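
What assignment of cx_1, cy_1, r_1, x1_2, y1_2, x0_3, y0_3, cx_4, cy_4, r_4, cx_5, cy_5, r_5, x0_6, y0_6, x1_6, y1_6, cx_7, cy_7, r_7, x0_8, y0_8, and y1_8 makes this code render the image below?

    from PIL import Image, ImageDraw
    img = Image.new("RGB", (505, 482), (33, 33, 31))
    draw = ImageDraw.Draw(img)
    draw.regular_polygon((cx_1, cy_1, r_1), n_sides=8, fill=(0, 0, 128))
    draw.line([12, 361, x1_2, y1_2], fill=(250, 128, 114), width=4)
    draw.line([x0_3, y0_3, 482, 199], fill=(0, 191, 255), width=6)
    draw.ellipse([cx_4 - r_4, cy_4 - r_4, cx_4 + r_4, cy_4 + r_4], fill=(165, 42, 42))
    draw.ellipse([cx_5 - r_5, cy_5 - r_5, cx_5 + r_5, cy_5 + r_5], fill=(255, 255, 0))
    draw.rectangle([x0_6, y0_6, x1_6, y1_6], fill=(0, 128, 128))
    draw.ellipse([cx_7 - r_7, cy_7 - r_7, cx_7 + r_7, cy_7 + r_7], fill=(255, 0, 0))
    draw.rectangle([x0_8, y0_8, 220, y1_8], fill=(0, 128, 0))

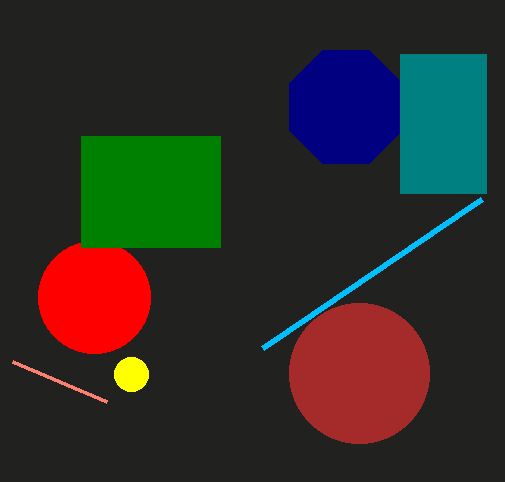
cx_1 = 346; cy_1 = 107; r_1 = 61; x1_2 = 106; y1_2 = 401; x0_3 = 263; y0_3 = 348; cx_4 = 359; cy_4 = 373; r_4 = 70; cx_5 = 131; cy_5 = 374; r_5 = 17; x0_6 = 400; y0_6 = 54; x1_6 = 486; y1_6 = 193; cx_7 = 94; cy_7 = 297; r_7 = 56; x0_8 = 81; y0_8 = 136; y1_8 = 247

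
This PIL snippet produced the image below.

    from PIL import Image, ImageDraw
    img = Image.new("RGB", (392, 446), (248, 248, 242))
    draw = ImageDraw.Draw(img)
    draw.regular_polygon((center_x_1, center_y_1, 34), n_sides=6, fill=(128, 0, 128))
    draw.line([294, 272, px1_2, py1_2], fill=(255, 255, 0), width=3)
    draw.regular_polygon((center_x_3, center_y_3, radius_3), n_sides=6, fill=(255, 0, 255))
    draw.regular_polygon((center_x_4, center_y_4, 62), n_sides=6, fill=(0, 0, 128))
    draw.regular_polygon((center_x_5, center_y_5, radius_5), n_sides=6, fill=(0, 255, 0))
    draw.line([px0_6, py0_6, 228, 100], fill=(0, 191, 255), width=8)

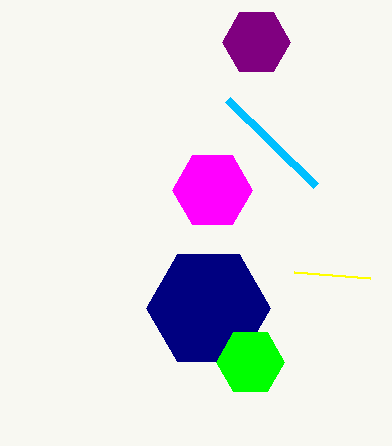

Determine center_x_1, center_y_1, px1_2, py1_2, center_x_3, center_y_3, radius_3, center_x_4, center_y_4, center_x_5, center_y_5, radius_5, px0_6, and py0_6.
center_x_1 = 256, center_y_1 = 42, px1_2 = 370, py1_2 = 278, center_x_3 = 212, center_y_3 = 190, radius_3 = 40, center_x_4 = 208, center_y_4 = 308, center_x_5 = 250, center_y_5 = 362, radius_5 = 34, px0_6 = 316, py0_6 = 186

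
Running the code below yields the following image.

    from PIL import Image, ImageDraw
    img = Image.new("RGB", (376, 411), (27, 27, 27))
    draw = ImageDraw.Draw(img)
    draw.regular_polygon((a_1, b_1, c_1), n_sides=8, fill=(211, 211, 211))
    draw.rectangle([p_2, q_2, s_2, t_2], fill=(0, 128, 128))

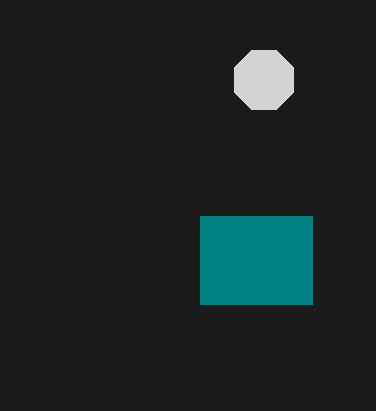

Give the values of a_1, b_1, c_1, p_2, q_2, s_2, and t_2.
a_1 = 264; b_1 = 80; c_1 = 32; p_2 = 200; q_2 = 216; s_2 = 312; t_2 = 304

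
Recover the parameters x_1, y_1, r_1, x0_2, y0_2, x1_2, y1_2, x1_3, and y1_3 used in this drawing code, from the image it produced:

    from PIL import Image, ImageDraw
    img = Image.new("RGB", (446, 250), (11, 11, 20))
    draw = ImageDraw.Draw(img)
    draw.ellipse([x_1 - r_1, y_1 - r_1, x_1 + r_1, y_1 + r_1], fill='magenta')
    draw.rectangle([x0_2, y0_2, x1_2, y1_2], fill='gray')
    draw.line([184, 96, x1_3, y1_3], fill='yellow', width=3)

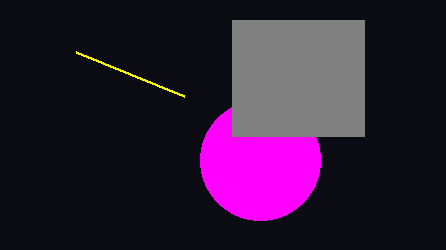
x_1 = 260; y_1 = 160; r_1 = 60; x0_2 = 232; y0_2 = 20; x1_2 = 364; y1_2 = 136; x1_3 = 76; y1_3 = 52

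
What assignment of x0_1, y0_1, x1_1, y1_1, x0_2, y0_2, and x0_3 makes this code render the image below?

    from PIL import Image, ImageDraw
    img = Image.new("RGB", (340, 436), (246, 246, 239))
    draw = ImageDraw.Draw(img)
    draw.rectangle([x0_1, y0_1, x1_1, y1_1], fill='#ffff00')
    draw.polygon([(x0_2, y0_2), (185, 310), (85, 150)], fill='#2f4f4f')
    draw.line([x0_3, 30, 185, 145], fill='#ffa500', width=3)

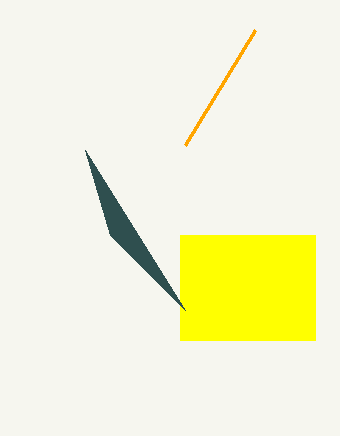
x0_1 = 180
y0_1 = 235
x1_1 = 315
y1_1 = 340
x0_2 = 110
y0_2 = 235
x0_3 = 255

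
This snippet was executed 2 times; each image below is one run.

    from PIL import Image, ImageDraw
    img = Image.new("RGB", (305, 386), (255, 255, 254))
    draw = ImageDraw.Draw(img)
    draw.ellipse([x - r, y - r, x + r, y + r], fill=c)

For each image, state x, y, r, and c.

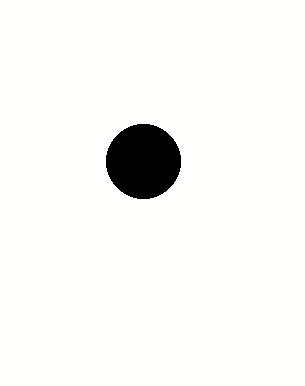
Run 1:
x = 143; y = 161; r = 37; c = 'black'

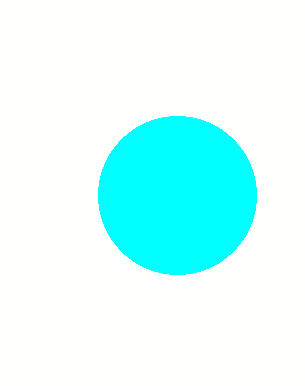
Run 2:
x = 177; y = 195; r = 79; c = 'cyan'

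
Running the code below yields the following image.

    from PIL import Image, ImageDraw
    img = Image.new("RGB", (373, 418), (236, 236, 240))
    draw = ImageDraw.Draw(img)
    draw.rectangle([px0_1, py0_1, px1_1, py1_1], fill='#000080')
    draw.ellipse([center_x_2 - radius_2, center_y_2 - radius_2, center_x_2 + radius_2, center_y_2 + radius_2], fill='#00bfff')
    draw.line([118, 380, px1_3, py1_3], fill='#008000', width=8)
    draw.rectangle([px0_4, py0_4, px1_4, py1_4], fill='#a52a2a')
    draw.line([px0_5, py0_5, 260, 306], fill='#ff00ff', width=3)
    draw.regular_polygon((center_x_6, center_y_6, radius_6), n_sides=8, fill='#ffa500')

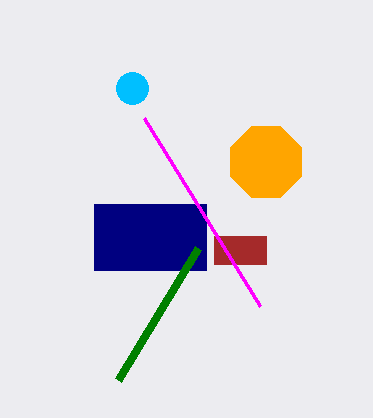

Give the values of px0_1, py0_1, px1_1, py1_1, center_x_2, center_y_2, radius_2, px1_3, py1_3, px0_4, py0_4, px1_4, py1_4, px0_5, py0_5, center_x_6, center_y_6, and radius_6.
px0_1 = 94
py0_1 = 204
px1_1 = 206
py1_1 = 270
center_x_2 = 132
center_y_2 = 88
radius_2 = 16
px1_3 = 198
py1_3 = 248
px0_4 = 214
py0_4 = 236
px1_4 = 266
py1_4 = 264
px0_5 = 144
py0_5 = 118
center_x_6 = 266
center_y_6 = 162
radius_6 = 38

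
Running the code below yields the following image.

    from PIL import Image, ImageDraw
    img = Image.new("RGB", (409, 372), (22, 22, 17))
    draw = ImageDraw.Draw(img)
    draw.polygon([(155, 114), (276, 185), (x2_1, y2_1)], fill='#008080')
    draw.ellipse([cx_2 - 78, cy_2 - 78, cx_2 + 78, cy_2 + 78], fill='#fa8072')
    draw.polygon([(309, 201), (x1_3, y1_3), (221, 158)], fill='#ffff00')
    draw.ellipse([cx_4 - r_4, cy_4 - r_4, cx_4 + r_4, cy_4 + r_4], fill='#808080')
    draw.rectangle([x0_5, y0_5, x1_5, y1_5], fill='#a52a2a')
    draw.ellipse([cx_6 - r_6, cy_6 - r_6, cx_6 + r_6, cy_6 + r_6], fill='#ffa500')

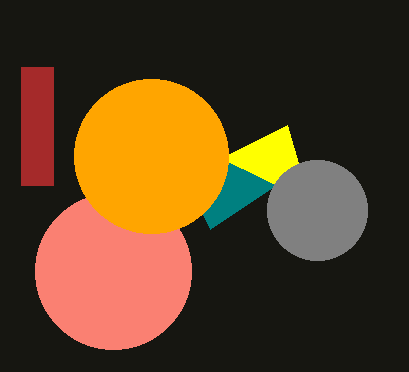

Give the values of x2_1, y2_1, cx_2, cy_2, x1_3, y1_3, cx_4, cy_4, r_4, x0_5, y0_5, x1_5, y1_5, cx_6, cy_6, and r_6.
x2_1 = 210
y2_1 = 229
cx_2 = 113
cy_2 = 271
x1_3 = 287
y1_3 = 125
cx_4 = 317
cy_4 = 210
r_4 = 50
x0_5 = 21
y0_5 = 67
x1_5 = 53
y1_5 = 185
cx_6 = 151
cy_6 = 156
r_6 = 77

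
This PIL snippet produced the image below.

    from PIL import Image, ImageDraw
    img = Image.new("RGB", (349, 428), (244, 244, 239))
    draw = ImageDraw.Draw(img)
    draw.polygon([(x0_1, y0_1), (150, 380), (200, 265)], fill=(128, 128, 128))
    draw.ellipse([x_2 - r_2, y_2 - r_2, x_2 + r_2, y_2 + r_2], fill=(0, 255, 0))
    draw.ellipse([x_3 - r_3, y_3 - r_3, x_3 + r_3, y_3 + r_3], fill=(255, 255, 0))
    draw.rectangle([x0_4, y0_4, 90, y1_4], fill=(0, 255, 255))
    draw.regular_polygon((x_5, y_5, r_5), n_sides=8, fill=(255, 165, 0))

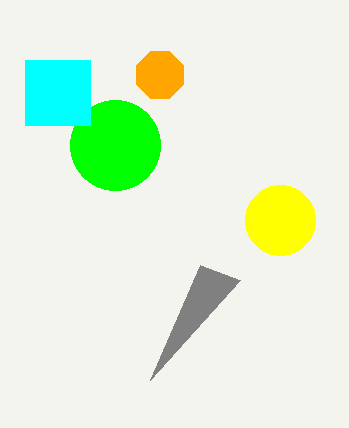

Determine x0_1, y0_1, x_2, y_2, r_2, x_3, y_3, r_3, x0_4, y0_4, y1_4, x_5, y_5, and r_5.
x0_1 = 240; y0_1 = 280; x_2 = 115; y_2 = 145; r_2 = 45; x_3 = 280; y_3 = 220; r_3 = 35; x0_4 = 25; y0_4 = 60; y1_4 = 125; x_5 = 160; y_5 = 75; r_5 = 25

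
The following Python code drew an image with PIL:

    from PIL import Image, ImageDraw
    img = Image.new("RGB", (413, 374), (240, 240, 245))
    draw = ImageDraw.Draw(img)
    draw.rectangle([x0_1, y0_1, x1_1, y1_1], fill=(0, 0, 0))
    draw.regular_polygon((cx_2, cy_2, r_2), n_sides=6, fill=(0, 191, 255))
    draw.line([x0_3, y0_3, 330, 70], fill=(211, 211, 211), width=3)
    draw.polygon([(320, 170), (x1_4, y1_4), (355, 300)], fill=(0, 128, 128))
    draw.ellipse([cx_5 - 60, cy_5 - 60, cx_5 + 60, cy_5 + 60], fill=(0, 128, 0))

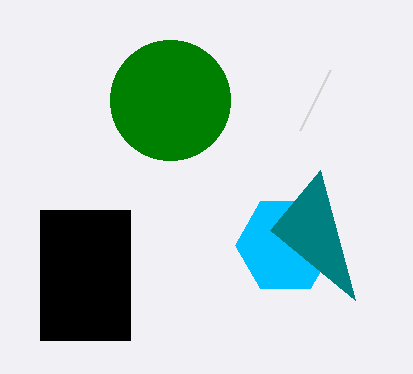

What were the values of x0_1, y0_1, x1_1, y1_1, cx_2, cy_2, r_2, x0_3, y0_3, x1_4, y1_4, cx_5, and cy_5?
x0_1 = 40
y0_1 = 210
x1_1 = 130
y1_1 = 340
cx_2 = 285
cy_2 = 245
r_2 = 50
x0_3 = 300
y0_3 = 130
x1_4 = 270
y1_4 = 230
cx_5 = 170
cy_5 = 100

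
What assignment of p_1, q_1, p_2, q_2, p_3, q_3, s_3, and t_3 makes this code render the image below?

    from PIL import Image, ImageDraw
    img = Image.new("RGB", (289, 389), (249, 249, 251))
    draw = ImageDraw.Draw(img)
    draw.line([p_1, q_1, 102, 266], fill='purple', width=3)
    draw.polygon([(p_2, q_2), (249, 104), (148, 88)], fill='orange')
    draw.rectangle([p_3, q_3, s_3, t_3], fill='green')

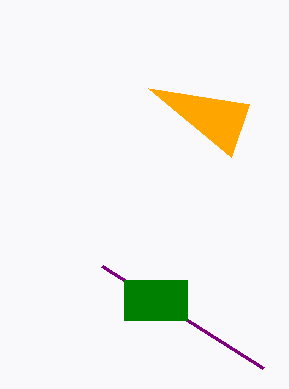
p_1 = 263; q_1 = 368; p_2 = 231; q_2 = 157; p_3 = 124; q_3 = 280; s_3 = 187; t_3 = 320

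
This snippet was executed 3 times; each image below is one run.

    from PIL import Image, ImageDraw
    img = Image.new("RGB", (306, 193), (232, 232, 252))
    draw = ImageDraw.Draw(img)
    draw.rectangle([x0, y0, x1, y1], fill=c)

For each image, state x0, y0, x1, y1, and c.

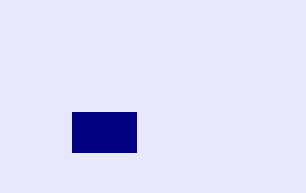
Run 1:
x0 = 72; y0 = 112; x1 = 136; y1 = 152; c = 'navy'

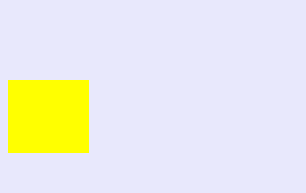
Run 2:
x0 = 8, y0 = 80, x1 = 88, y1 = 152, c = 'yellow'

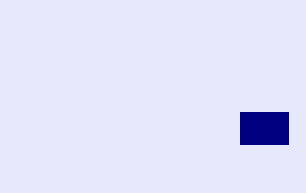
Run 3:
x0 = 240
y0 = 112
x1 = 288
y1 = 144
c = 'navy'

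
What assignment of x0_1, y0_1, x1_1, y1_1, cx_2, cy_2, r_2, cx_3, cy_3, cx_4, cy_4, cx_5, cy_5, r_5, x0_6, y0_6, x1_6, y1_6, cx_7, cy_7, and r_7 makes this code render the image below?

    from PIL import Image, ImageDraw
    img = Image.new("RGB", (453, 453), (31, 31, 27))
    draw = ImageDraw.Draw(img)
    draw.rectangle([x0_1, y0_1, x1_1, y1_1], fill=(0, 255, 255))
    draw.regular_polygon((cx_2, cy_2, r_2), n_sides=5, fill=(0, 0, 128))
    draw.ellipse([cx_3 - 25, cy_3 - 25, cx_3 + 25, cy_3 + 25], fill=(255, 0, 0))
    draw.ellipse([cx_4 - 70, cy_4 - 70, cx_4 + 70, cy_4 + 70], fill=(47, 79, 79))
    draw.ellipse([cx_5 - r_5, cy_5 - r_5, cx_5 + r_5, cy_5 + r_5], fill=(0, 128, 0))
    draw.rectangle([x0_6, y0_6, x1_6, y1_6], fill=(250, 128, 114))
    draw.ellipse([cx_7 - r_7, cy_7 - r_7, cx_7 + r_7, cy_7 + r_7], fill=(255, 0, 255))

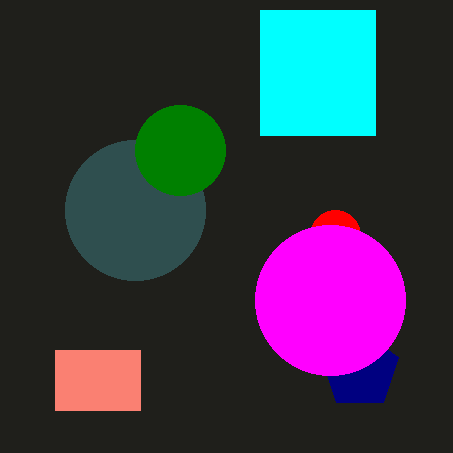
x0_1 = 260
y0_1 = 10
x1_1 = 375
y1_1 = 135
cx_2 = 360
cy_2 = 370
r_2 = 40
cx_3 = 335
cy_3 = 235
cx_4 = 135
cy_4 = 210
cx_5 = 180
cy_5 = 150
r_5 = 45
x0_6 = 55
y0_6 = 350
x1_6 = 140
y1_6 = 410
cx_7 = 330
cy_7 = 300
r_7 = 75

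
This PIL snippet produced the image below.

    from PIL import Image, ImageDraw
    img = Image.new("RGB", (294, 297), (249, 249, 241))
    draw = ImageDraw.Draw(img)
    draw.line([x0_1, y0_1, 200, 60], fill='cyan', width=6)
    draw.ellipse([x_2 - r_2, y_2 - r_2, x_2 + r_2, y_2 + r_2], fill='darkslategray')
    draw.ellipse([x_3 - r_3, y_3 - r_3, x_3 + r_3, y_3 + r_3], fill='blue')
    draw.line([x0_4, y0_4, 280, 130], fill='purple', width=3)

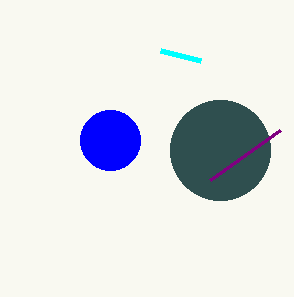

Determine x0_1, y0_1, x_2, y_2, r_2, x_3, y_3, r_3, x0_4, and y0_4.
x0_1 = 160; y0_1 = 50; x_2 = 220; y_2 = 150; r_2 = 50; x_3 = 110; y_3 = 140; r_3 = 30; x0_4 = 210; y0_4 = 180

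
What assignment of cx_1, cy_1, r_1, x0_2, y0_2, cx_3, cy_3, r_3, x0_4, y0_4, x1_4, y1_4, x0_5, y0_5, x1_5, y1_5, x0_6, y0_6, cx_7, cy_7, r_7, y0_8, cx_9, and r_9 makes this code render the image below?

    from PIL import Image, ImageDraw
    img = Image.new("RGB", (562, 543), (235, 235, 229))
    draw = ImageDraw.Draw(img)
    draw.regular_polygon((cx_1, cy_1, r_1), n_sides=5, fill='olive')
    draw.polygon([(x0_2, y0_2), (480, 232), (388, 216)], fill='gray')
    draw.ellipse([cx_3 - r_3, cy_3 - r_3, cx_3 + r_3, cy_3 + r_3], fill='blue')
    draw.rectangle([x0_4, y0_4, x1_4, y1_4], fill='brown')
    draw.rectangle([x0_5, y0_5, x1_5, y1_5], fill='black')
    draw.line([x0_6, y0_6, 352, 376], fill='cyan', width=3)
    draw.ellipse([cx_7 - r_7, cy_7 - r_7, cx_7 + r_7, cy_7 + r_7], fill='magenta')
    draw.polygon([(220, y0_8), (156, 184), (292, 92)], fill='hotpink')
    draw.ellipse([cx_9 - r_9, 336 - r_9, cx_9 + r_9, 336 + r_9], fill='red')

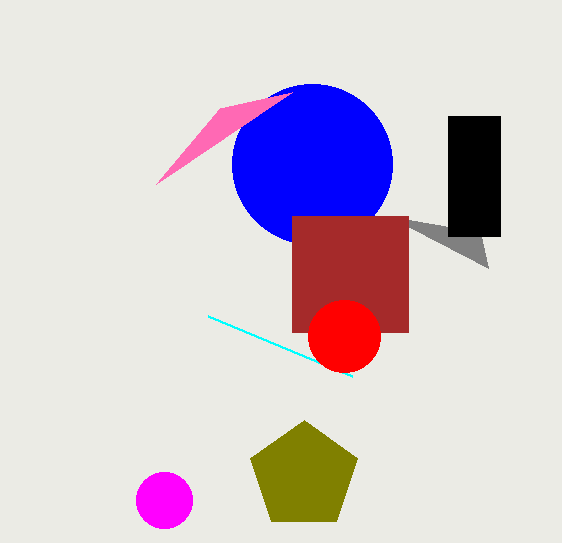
cx_1 = 304, cy_1 = 476, r_1 = 56, x0_2 = 488, y0_2 = 268, cx_3 = 312, cy_3 = 164, r_3 = 80, x0_4 = 292, y0_4 = 216, x1_4 = 408, y1_4 = 332, x0_5 = 448, y0_5 = 116, x1_5 = 500, y1_5 = 236, x0_6 = 208, y0_6 = 316, cx_7 = 164, cy_7 = 500, r_7 = 28, y0_8 = 108, cx_9 = 344, r_9 = 36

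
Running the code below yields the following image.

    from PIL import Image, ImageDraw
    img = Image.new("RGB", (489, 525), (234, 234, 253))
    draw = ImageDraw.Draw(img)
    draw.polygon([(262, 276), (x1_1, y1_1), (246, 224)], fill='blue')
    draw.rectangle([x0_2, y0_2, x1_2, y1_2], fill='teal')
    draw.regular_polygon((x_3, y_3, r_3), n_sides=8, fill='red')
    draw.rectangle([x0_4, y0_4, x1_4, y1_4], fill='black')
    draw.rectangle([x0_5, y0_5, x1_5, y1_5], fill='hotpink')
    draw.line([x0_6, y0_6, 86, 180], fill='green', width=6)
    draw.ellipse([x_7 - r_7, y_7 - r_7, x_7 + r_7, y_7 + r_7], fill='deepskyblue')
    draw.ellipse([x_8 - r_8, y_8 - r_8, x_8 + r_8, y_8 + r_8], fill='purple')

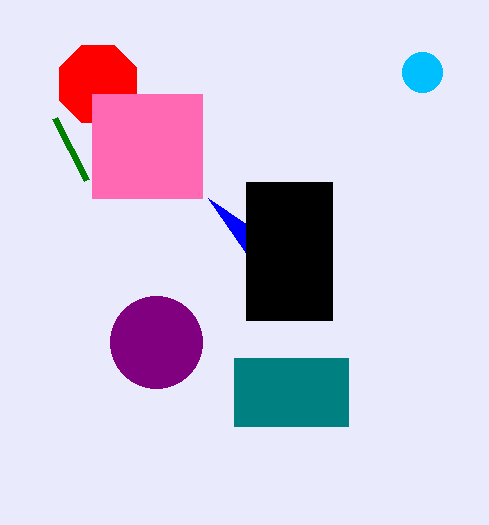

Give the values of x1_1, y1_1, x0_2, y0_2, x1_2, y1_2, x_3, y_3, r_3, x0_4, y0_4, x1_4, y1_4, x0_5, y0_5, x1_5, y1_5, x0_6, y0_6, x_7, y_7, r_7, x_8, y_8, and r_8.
x1_1 = 208, y1_1 = 198, x0_2 = 234, y0_2 = 358, x1_2 = 348, y1_2 = 426, x_3 = 98, y_3 = 84, r_3 = 42, x0_4 = 246, y0_4 = 182, x1_4 = 332, y1_4 = 320, x0_5 = 92, y0_5 = 94, x1_5 = 202, y1_5 = 198, x0_6 = 54, y0_6 = 118, x_7 = 422, y_7 = 72, r_7 = 20, x_8 = 156, y_8 = 342, r_8 = 46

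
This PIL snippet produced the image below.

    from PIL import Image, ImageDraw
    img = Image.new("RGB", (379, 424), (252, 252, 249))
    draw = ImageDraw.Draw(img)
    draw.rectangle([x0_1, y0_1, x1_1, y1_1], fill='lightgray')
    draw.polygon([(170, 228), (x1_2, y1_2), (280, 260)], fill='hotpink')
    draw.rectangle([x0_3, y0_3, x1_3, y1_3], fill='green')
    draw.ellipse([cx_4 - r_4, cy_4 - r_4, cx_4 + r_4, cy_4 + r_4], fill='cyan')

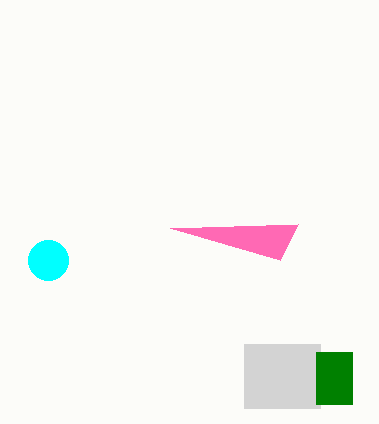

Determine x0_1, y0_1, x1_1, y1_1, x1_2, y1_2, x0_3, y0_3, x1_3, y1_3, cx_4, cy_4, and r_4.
x0_1 = 244
y0_1 = 344
x1_1 = 320
y1_1 = 408
x1_2 = 298
y1_2 = 224
x0_3 = 316
y0_3 = 352
x1_3 = 352
y1_3 = 404
cx_4 = 48
cy_4 = 260
r_4 = 20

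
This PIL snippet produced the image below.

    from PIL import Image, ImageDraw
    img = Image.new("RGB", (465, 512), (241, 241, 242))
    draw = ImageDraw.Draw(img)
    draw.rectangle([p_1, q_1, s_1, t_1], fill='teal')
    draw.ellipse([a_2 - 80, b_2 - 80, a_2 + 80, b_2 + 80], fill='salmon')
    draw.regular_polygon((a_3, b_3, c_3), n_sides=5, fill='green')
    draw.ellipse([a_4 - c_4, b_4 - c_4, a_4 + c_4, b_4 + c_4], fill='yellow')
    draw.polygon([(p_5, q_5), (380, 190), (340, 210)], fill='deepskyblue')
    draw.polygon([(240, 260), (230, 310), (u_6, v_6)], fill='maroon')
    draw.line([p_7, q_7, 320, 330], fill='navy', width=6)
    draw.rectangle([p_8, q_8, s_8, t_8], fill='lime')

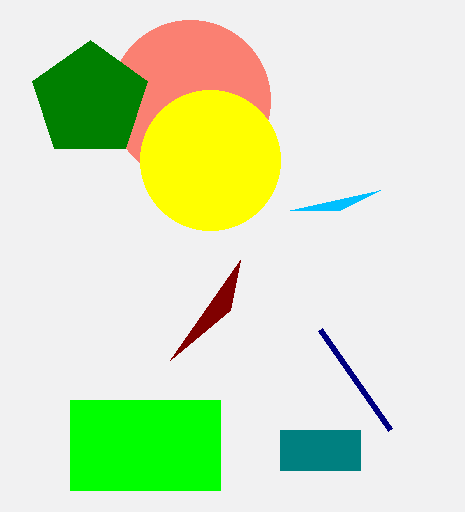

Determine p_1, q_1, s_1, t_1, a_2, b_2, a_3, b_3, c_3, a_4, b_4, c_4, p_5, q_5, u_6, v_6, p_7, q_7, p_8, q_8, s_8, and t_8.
p_1 = 280, q_1 = 430, s_1 = 360, t_1 = 470, a_2 = 190, b_2 = 100, a_3 = 90, b_3 = 100, c_3 = 60, a_4 = 210, b_4 = 160, c_4 = 70, p_5 = 290, q_5 = 210, u_6 = 170, v_6 = 360, p_7 = 390, q_7 = 430, p_8 = 70, q_8 = 400, s_8 = 220, t_8 = 490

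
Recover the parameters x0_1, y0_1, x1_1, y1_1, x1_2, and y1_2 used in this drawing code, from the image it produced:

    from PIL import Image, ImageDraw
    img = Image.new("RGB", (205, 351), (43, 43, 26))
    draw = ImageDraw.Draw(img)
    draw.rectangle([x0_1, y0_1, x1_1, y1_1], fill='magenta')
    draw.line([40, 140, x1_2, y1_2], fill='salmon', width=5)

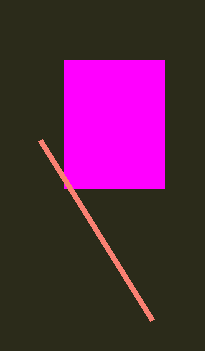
x0_1 = 64
y0_1 = 60
x1_1 = 164
y1_1 = 188
x1_2 = 152
y1_2 = 320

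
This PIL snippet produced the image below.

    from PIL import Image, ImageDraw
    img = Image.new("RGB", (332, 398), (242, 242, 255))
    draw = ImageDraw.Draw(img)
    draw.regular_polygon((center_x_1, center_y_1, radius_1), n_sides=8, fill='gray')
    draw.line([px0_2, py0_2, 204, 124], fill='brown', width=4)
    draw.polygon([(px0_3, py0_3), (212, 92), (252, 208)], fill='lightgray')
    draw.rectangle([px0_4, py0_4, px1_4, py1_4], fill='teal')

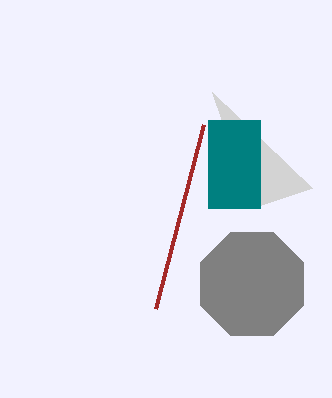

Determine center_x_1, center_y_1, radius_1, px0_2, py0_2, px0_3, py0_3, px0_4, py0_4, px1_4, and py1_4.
center_x_1 = 252; center_y_1 = 284; radius_1 = 56; px0_2 = 156; py0_2 = 308; px0_3 = 312; py0_3 = 188; px0_4 = 208; py0_4 = 120; px1_4 = 260; py1_4 = 208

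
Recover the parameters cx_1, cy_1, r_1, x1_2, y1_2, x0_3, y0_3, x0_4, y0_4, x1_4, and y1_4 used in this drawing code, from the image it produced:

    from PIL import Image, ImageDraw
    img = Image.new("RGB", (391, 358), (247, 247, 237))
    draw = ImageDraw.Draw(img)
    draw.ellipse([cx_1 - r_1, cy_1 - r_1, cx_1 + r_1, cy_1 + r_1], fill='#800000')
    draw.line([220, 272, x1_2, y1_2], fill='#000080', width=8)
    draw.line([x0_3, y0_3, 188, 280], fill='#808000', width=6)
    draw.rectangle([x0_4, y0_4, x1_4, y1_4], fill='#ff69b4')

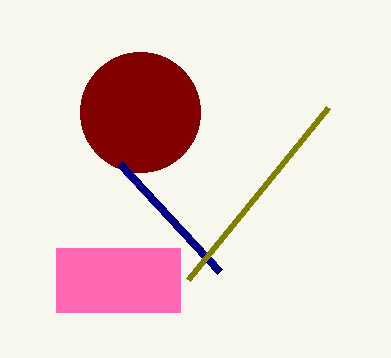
cx_1 = 140; cy_1 = 112; r_1 = 60; x1_2 = 120; y1_2 = 164; x0_3 = 328; y0_3 = 108; x0_4 = 56; y0_4 = 248; x1_4 = 180; y1_4 = 312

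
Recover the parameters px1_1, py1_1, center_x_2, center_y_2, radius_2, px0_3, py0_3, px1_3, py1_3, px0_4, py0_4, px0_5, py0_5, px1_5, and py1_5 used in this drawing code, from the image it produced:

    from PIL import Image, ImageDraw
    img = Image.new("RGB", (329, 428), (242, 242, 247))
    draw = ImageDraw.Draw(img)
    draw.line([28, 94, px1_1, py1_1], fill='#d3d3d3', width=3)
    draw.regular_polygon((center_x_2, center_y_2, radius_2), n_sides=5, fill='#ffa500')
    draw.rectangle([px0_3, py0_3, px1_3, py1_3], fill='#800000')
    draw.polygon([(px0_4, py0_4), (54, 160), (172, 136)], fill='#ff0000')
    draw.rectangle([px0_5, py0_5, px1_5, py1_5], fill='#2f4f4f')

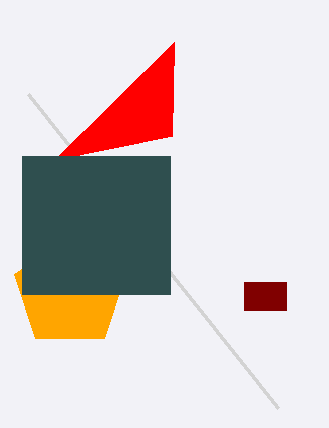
px1_1 = 278, py1_1 = 408, center_x_2 = 70, center_y_2 = 292, radius_2 = 58, px0_3 = 244, py0_3 = 282, px1_3 = 286, py1_3 = 310, px0_4 = 174, py0_4 = 42, px0_5 = 22, py0_5 = 156, px1_5 = 170, py1_5 = 294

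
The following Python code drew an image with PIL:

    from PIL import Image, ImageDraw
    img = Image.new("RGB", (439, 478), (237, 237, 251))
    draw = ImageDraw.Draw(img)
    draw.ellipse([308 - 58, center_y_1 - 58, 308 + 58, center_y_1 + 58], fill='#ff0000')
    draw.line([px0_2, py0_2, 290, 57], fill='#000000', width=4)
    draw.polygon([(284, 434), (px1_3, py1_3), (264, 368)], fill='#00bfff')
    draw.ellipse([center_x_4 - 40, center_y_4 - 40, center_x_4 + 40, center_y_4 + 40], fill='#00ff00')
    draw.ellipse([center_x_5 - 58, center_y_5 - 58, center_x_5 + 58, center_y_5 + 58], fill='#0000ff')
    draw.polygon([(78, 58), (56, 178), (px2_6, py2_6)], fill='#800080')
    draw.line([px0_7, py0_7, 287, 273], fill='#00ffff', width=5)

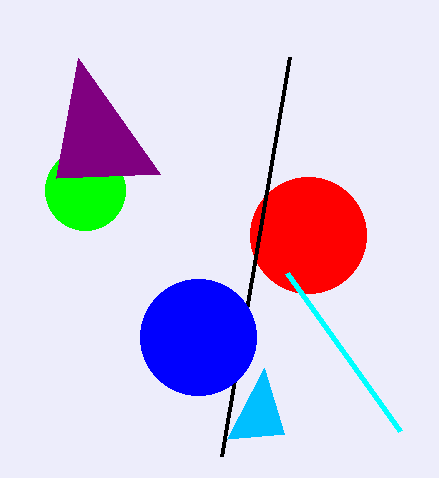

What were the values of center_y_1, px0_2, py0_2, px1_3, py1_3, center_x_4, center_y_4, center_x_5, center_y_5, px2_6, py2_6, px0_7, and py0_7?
center_y_1 = 235
px0_2 = 222
py0_2 = 456
px1_3 = 227
py1_3 = 439
center_x_4 = 85
center_y_4 = 190
center_x_5 = 198
center_y_5 = 337
px2_6 = 160
py2_6 = 174
px0_7 = 400
py0_7 = 431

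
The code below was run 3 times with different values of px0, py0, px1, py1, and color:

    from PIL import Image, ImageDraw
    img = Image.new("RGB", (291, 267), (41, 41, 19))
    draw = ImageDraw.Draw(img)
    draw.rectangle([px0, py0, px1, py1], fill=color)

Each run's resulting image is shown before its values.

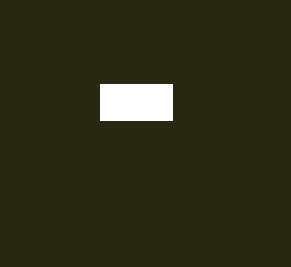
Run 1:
px0 = 100
py0 = 84
px1 = 172
py1 = 120
color = 'white'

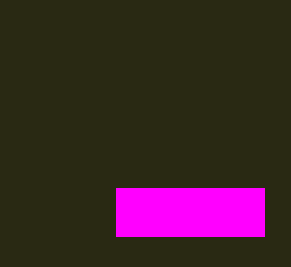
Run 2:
px0 = 116; py0 = 188; px1 = 264; py1 = 236; color = 'magenta'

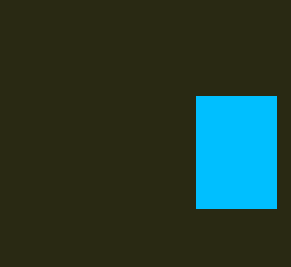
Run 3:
px0 = 196
py0 = 96
px1 = 276
py1 = 208
color = 'deepskyblue'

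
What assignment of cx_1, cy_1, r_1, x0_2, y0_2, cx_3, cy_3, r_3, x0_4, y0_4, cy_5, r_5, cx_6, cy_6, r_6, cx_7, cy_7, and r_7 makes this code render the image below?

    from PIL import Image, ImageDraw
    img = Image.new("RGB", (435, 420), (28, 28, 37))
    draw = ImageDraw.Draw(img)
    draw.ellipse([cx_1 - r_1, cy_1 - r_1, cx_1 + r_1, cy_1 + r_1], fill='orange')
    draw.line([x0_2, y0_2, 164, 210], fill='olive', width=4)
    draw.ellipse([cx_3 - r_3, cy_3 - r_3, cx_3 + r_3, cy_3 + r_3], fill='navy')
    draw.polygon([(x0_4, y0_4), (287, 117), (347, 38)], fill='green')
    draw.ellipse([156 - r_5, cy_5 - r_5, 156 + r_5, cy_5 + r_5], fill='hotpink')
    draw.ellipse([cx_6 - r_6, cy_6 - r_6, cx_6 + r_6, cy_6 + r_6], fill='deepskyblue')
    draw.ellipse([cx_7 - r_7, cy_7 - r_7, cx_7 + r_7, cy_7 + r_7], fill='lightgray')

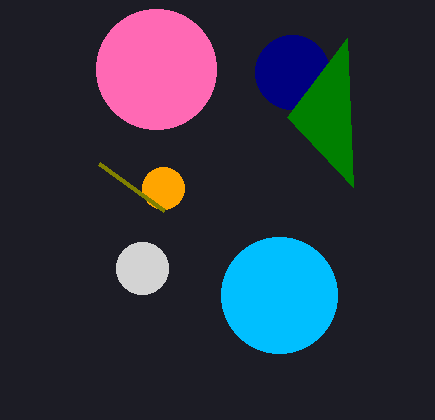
cx_1 = 163, cy_1 = 188, r_1 = 21, x0_2 = 99, y0_2 = 163, cx_3 = 292, cy_3 = 72, r_3 = 37, x0_4 = 353, y0_4 = 187, cy_5 = 69, r_5 = 60, cx_6 = 279, cy_6 = 295, r_6 = 58, cx_7 = 142, cy_7 = 268, r_7 = 26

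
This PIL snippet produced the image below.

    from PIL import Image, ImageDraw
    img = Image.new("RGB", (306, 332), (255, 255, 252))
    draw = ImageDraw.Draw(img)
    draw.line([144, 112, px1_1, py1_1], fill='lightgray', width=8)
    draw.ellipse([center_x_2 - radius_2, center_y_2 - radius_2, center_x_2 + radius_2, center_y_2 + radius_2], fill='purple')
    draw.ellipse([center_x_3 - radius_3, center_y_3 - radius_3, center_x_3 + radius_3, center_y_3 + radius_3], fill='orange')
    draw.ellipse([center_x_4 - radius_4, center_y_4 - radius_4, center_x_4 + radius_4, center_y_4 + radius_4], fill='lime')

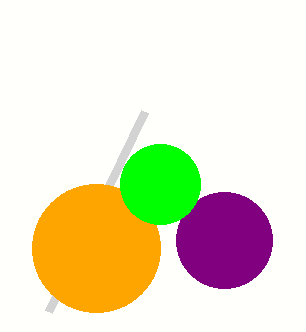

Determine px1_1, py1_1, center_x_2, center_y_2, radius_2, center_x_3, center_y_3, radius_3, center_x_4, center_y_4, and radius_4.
px1_1 = 48
py1_1 = 312
center_x_2 = 224
center_y_2 = 240
radius_2 = 48
center_x_3 = 96
center_y_3 = 248
radius_3 = 64
center_x_4 = 160
center_y_4 = 184
radius_4 = 40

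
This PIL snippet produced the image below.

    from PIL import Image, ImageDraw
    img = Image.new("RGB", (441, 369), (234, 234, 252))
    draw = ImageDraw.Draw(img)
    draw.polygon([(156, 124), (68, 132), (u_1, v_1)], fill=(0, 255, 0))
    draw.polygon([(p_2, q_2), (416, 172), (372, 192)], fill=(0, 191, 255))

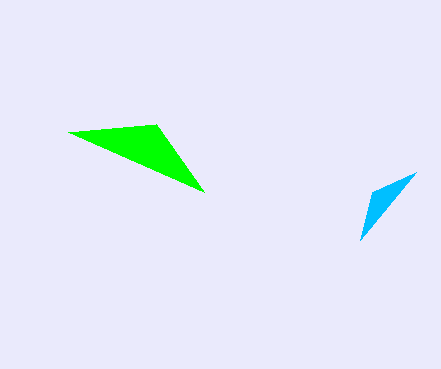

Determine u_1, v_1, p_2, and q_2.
u_1 = 204, v_1 = 192, p_2 = 360, q_2 = 240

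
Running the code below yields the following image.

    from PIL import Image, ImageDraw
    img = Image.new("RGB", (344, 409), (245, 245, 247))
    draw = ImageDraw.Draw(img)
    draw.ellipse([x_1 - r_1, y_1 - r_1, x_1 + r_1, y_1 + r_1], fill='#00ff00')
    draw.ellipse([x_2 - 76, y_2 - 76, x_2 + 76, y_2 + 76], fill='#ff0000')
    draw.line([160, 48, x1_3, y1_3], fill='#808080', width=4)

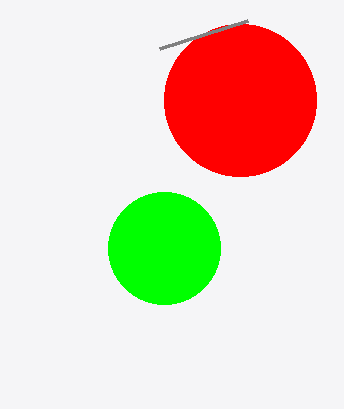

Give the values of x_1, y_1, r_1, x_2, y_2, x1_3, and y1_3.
x_1 = 164
y_1 = 248
r_1 = 56
x_2 = 240
y_2 = 100
x1_3 = 248
y1_3 = 20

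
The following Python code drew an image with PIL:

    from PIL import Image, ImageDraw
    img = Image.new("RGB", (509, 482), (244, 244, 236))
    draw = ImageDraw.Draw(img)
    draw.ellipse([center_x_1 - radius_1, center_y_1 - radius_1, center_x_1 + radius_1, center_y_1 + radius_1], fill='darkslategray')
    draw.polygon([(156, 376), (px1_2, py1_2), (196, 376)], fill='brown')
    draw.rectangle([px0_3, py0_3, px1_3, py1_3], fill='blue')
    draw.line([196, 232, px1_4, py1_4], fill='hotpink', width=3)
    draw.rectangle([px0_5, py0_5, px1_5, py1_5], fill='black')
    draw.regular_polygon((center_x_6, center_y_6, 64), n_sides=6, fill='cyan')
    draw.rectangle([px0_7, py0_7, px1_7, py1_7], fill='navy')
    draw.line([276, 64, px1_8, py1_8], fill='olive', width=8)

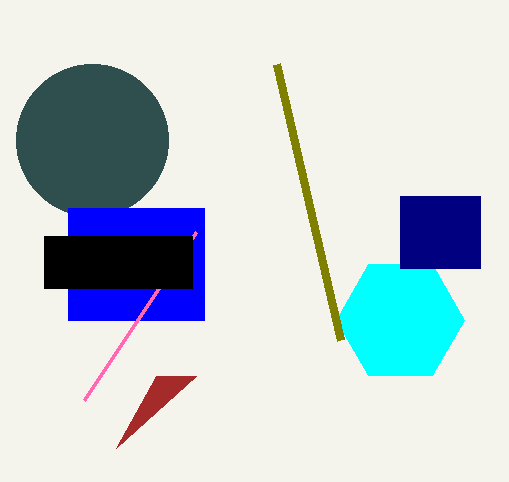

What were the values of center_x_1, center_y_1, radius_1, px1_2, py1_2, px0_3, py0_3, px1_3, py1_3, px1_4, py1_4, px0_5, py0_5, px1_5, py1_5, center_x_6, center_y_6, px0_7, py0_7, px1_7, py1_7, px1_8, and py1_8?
center_x_1 = 92
center_y_1 = 140
radius_1 = 76
px1_2 = 116
py1_2 = 448
px0_3 = 68
py0_3 = 208
px1_3 = 204
py1_3 = 320
px1_4 = 84
py1_4 = 400
px0_5 = 44
py0_5 = 236
px1_5 = 192
py1_5 = 288
center_x_6 = 400
center_y_6 = 320
px0_7 = 400
py0_7 = 196
px1_7 = 480
py1_7 = 268
px1_8 = 340
py1_8 = 340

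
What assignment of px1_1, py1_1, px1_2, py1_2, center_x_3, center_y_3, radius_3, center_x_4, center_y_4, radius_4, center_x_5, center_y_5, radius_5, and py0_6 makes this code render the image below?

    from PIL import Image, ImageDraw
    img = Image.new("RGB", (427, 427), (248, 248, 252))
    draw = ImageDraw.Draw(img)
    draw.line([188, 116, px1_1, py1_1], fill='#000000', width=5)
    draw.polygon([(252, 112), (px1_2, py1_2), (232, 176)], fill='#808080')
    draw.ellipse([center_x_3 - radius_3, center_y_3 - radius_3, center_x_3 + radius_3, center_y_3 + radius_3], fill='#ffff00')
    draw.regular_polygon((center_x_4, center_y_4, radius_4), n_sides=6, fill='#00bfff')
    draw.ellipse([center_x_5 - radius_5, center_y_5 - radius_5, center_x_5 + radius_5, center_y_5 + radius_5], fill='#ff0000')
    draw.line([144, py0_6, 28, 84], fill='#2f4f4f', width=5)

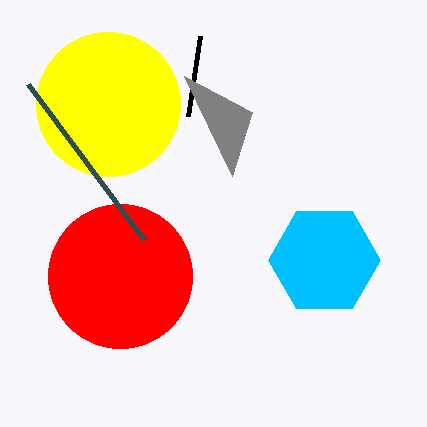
px1_1 = 200
py1_1 = 36
px1_2 = 184
py1_2 = 76
center_x_3 = 108
center_y_3 = 104
radius_3 = 72
center_x_4 = 324
center_y_4 = 260
radius_4 = 56
center_x_5 = 120
center_y_5 = 276
radius_5 = 72
py0_6 = 240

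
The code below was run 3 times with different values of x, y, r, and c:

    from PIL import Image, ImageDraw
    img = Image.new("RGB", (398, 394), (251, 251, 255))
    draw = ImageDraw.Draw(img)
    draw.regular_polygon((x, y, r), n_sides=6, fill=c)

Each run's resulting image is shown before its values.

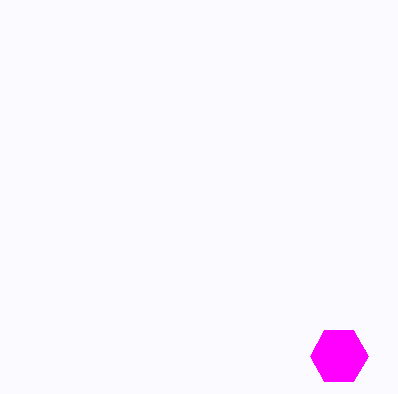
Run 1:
x = 339, y = 356, r = 29, c = 'magenta'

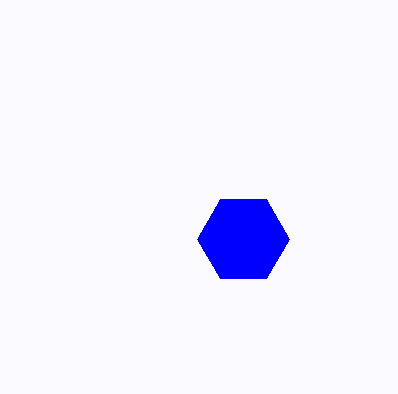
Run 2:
x = 243, y = 239, r = 46, c = 'blue'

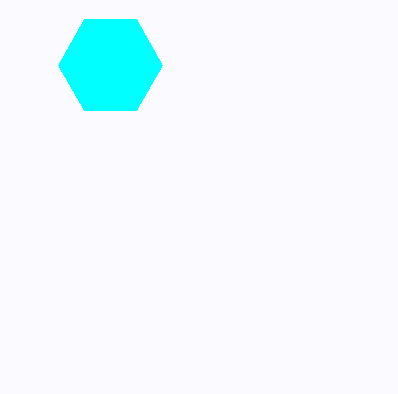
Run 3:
x = 110; y = 65; r = 52; c = 'cyan'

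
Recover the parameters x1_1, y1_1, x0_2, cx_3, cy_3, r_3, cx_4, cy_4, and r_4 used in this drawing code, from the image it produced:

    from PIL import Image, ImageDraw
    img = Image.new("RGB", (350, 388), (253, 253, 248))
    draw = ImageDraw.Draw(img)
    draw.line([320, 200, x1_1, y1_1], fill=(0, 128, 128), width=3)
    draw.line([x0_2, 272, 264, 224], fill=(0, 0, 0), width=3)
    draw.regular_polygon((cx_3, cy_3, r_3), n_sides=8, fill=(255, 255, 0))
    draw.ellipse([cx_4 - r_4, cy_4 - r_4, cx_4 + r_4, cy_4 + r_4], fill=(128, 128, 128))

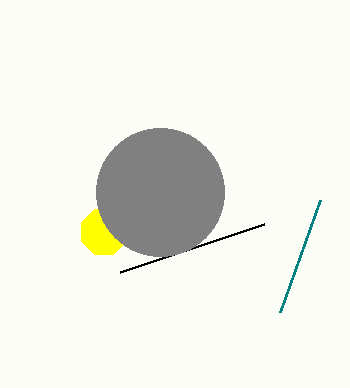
x1_1 = 280, y1_1 = 312, x0_2 = 120, cx_3 = 104, cy_3 = 232, r_3 = 24, cx_4 = 160, cy_4 = 192, r_4 = 64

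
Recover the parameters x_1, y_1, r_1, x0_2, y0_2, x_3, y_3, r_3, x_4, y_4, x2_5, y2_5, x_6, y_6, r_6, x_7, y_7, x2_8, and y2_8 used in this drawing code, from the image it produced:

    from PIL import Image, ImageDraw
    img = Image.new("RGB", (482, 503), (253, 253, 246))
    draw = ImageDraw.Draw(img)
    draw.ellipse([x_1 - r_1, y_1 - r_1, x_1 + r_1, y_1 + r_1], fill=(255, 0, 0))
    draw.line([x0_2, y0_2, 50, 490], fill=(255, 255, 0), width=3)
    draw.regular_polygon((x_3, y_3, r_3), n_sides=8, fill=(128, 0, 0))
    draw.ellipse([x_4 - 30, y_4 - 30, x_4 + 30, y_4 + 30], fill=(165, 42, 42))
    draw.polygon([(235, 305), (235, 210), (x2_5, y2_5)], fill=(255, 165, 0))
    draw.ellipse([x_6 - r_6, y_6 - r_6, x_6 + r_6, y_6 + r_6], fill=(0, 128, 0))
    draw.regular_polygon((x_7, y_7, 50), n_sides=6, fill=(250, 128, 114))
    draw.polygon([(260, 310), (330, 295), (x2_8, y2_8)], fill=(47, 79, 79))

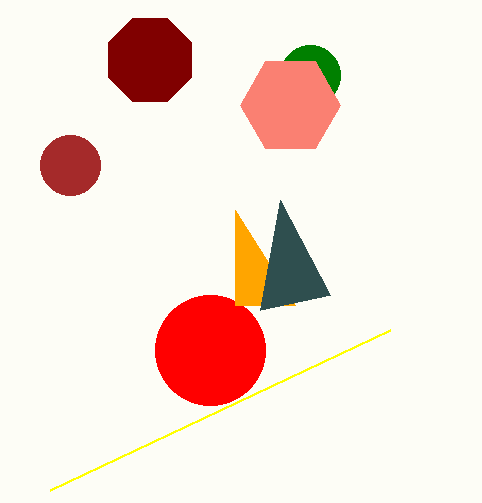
x_1 = 210
y_1 = 350
r_1 = 55
x0_2 = 390
y0_2 = 330
x_3 = 150
y_3 = 60
r_3 = 45
x_4 = 70
y_4 = 165
x2_5 = 295
y2_5 = 305
x_6 = 310
y_6 = 75
r_6 = 30
x_7 = 290
y_7 = 105
x2_8 = 280
y2_8 = 200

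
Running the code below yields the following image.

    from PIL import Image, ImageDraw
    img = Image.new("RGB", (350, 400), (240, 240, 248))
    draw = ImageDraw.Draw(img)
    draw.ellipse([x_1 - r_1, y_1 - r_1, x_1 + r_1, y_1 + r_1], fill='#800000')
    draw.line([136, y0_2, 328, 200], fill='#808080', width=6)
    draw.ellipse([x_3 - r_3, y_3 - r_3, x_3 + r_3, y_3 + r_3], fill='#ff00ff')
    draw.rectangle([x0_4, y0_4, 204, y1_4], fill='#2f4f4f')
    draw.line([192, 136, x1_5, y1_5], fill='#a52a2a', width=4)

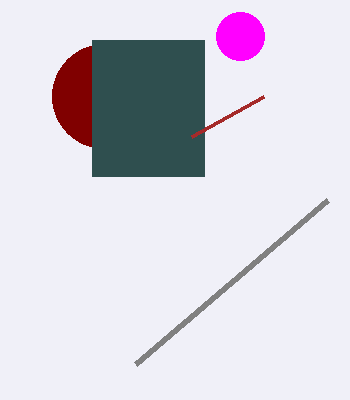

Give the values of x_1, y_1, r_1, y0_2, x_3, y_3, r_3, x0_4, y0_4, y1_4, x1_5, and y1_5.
x_1 = 104
y_1 = 96
r_1 = 52
y0_2 = 364
x_3 = 240
y_3 = 36
r_3 = 24
x0_4 = 92
y0_4 = 40
y1_4 = 176
x1_5 = 264
y1_5 = 96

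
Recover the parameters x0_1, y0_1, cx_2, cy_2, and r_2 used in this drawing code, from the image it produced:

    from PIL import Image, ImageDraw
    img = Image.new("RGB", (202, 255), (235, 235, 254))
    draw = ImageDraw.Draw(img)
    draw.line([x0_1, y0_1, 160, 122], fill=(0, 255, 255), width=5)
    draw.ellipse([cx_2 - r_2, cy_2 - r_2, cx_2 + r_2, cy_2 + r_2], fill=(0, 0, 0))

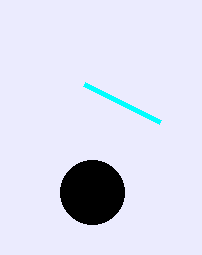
x0_1 = 84, y0_1 = 84, cx_2 = 92, cy_2 = 192, r_2 = 32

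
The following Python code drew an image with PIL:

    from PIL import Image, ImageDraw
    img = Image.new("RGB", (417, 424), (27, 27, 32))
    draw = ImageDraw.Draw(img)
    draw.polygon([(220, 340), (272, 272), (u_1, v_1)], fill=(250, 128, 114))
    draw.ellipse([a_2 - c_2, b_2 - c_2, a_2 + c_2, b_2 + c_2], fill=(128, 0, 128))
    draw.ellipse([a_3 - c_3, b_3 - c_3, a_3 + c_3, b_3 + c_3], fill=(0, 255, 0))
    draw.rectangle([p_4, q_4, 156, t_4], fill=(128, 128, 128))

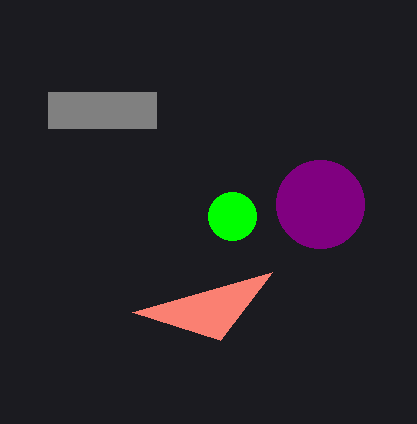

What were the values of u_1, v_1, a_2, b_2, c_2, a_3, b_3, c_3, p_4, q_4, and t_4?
u_1 = 132
v_1 = 312
a_2 = 320
b_2 = 204
c_2 = 44
a_3 = 232
b_3 = 216
c_3 = 24
p_4 = 48
q_4 = 92
t_4 = 128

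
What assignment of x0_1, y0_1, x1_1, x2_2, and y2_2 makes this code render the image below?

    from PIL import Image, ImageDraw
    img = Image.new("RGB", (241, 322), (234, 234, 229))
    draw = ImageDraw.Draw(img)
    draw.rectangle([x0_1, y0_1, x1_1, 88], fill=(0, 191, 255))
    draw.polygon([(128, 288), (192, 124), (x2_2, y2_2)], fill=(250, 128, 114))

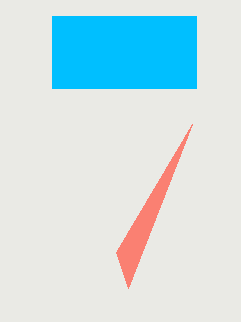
x0_1 = 52; y0_1 = 16; x1_1 = 196; x2_2 = 116; y2_2 = 252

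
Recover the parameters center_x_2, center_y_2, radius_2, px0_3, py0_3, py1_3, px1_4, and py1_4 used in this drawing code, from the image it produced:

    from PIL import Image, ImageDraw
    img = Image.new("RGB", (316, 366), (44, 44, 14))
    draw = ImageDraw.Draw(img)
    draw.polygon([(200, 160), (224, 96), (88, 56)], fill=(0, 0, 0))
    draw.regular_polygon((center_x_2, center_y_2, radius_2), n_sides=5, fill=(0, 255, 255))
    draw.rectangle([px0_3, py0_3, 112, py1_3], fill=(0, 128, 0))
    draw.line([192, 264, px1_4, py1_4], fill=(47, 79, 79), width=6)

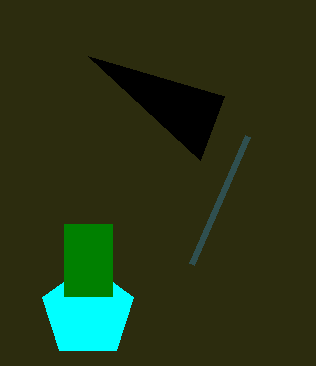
center_x_2 = 88
center_y_2 = 312
radius_2 = 48
px0_3 = 64
py0_3 = 224
py1_3 = 296
px1_4 = 248
py1_4 = 136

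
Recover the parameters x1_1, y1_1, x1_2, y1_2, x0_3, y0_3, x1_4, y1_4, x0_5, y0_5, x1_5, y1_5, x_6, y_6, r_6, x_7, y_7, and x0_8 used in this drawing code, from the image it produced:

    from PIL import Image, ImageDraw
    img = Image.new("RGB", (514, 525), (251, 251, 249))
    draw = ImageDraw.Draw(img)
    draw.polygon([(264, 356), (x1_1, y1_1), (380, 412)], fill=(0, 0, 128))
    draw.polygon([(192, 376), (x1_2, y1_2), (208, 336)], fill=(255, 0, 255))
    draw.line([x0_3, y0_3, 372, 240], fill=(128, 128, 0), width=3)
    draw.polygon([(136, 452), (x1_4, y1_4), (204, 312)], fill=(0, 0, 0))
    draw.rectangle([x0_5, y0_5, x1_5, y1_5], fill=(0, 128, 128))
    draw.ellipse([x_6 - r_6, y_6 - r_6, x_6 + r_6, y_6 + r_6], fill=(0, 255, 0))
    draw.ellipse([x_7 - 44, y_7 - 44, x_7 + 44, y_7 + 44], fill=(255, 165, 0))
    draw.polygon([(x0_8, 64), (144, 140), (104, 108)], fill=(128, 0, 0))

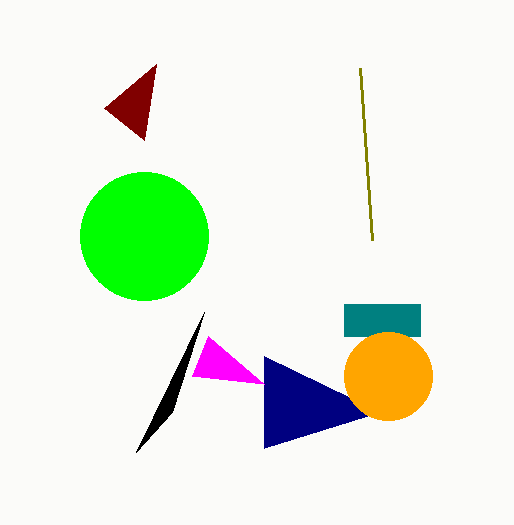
x1_1 = 264
y1_1 = 448
x1_2 = 264
y1_2 = 384
x0_3 = 360
y0_3 = 68
x1_4 = 172
y1_4 = 412
x0_5 = 344
y0_5 = 304
x1_5 = 420
y1_5 = 336
x_6 = 144
y_6 = 236
r_6 = 64
x_7 = 388
y_7 = 376
x0_8 = 156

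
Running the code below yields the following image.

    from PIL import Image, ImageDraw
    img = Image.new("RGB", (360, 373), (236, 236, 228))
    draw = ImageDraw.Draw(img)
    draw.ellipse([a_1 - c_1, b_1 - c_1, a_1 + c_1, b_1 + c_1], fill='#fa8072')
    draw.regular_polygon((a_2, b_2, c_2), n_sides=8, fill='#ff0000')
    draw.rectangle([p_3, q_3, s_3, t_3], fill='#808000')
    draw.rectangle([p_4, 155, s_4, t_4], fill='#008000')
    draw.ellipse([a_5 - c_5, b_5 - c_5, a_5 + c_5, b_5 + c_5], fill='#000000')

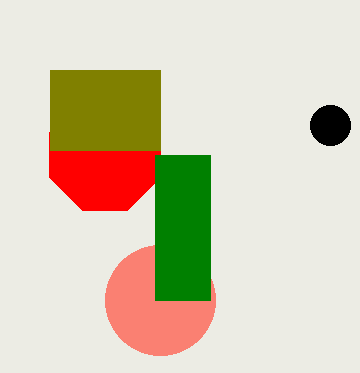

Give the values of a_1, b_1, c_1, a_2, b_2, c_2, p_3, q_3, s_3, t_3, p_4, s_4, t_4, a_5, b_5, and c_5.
a_1 = 160, b_1 = 300, c_1 = 55, a_2 = 105, b_2 = 155, c_2 = 60, p_3 = 50, q_3 = 70, s_3 = 160, t_3 = 150, p_4 = 155, s_4 = 210, t_4 = 300, a_5 = 330, b_5 = 125, c_5 = 20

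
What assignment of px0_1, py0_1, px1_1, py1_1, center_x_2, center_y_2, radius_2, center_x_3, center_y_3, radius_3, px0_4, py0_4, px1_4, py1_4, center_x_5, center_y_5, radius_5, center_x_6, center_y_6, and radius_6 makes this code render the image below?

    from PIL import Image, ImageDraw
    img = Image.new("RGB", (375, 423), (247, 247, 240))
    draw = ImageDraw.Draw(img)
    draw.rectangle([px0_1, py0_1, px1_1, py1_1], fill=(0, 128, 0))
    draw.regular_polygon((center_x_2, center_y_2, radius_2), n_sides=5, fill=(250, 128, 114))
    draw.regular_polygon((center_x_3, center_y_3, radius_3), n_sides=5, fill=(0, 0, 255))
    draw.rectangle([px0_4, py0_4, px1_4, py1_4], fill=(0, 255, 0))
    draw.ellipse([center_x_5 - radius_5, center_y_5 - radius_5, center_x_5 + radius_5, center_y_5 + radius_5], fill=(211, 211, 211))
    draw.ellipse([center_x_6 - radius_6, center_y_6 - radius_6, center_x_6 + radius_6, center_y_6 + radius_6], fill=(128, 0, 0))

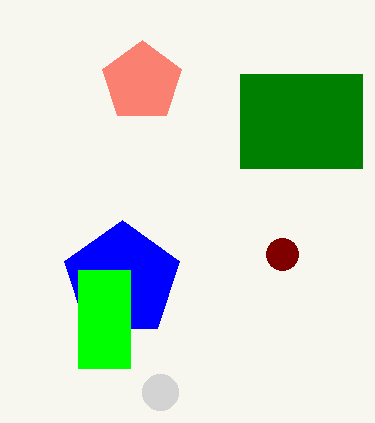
px0_1 = 240; py0_1 = 74; px1_1 = 362; py1_1 = 168; center_x_2 = 142; center_y_2 = 82; radius_2 = 42; center_x_3 = 122; center_y_3 = 280; radius_3 = 60; px0_4 = 78; py0_4 = 270; px1_4 = 130; py1_4 = 368; center_x_5 = 160; center_y_5 = 392; radius_5 = 18; center_x_6 = 282; center_y_6 = 254; radius_6 = 16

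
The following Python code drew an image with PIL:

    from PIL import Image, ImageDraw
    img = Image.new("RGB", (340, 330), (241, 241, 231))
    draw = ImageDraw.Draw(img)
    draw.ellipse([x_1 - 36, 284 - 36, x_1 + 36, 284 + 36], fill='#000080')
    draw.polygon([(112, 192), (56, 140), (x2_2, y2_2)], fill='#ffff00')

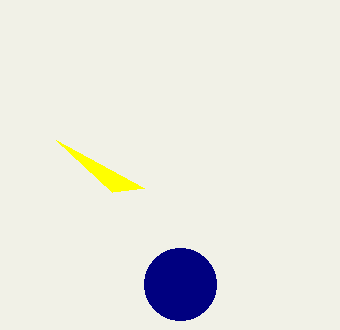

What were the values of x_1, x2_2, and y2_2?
x_1 = 180
x2_2 = 144
y2_2 = 188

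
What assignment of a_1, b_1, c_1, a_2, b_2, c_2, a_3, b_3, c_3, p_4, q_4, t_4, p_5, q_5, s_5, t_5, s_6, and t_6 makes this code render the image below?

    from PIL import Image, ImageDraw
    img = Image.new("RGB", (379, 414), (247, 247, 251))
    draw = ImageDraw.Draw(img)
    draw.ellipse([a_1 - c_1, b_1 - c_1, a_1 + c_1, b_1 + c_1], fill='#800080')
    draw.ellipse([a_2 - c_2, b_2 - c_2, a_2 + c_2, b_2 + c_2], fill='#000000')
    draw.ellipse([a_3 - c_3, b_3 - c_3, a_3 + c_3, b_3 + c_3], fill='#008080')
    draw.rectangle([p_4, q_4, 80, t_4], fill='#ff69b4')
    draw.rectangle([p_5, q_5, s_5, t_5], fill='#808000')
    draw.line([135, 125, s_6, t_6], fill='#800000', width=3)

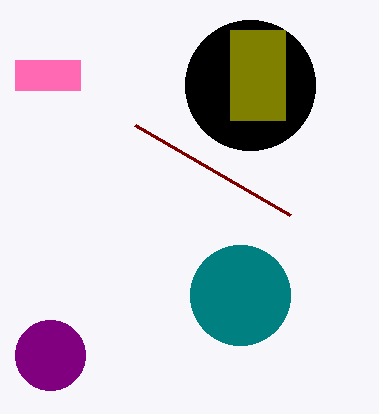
a_1 = 50, b_1 = 355, c_1 = 35, a_2 = 250, b_2 = 85, c_2 = 65, a_3 = 240, b_3 = 295, c_3 = 50, p_4 = 15, q_4 = 60, t_4 = 90, p_5 = 230, q_5 = 30, s_5 = 285, t_5 = 120, s_6 = 290, t_6 = 215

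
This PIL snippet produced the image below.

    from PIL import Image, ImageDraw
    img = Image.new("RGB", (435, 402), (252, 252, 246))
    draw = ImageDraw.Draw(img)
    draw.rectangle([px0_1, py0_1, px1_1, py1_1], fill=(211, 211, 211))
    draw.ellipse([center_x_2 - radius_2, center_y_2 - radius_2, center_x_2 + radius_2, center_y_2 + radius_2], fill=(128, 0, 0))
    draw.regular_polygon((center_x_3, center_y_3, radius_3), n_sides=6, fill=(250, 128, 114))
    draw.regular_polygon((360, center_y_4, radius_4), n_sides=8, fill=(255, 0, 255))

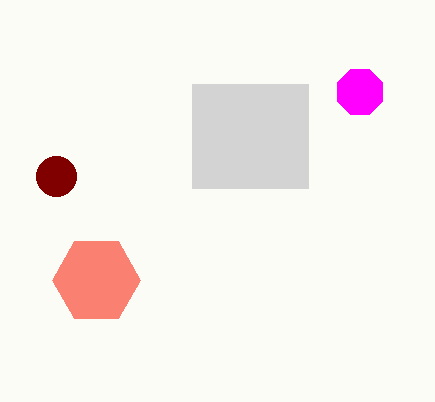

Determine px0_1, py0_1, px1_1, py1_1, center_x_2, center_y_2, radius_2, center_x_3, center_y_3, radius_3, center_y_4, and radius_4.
px0_1 = 192; py0_1 = 84; px1_1 = 308; py1_1 = 188; center_x_2 = 56; center_y_2 = 176; radius_2 = 20; center_x_3 = 96; center_y_3 = 280; radius_3 = 44; center_y_4 = 92; radius_4 = 24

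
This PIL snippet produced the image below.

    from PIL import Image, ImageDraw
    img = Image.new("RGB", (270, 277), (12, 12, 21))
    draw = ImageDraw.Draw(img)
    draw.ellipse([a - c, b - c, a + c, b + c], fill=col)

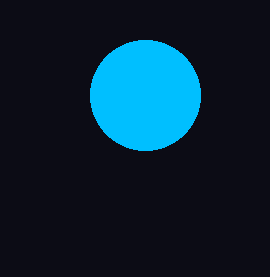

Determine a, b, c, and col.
a = 145
b = 95
c = 55
col = 'deepskyblue'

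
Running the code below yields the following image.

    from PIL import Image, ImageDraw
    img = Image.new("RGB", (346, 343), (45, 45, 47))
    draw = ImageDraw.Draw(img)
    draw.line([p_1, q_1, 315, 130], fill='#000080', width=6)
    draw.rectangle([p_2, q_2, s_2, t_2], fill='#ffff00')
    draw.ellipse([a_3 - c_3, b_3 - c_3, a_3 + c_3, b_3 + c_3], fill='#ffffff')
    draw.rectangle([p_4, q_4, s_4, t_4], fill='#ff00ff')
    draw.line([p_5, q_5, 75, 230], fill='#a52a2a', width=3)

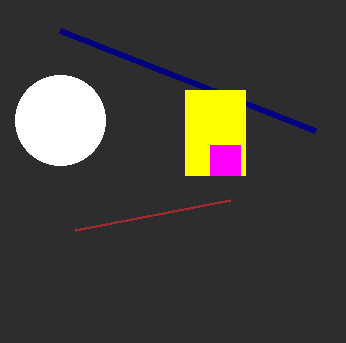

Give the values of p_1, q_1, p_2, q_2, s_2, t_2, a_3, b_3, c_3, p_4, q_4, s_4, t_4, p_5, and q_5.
p_1 = 60, q_1 = 30, p_2 = 185, q_2 = 90, s_2 = 245, t_2 = 175, a_3 = 60, b_3 = 120, c_3 = 45, p_4 = 210, q_4 = 145, s_4 = 240, t_4 = 175, p_5 = 230, q_5 = 200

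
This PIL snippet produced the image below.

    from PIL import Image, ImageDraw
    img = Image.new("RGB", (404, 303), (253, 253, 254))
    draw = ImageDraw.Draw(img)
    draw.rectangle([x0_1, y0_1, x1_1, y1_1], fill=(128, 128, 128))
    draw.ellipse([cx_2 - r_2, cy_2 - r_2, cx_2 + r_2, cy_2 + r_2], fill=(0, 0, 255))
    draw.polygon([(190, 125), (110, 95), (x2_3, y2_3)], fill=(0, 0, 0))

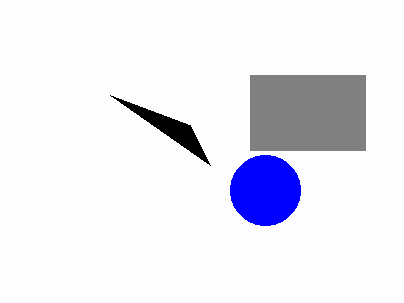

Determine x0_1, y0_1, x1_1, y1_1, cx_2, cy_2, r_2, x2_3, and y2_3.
x0_1 = 250, y0_1 = 75, x1_1 = 365, y1_1 = 150, cx_2 = 265, cy_2 = 190, r_2 = 35, x2_3 = 210, y2_3 = 165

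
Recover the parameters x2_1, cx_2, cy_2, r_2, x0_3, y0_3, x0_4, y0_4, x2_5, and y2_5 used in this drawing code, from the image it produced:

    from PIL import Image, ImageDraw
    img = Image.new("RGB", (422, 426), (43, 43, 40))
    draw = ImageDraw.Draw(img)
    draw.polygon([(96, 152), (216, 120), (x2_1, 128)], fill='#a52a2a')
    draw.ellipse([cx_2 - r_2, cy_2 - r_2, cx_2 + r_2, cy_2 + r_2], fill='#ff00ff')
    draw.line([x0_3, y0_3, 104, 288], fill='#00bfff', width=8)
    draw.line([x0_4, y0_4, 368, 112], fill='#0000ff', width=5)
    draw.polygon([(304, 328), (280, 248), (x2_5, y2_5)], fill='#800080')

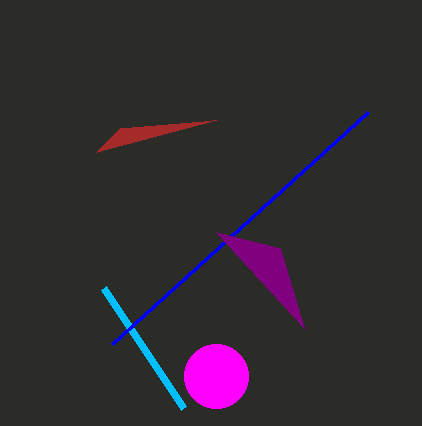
x2_1 = 120; cx_2 = 216; cy_2 = 376; r_2 = 32; x0_3 = 184; y0_3 = 408; x0_4 = 112; y0_4 = 344; x2_5 = 216; y2_5 = 232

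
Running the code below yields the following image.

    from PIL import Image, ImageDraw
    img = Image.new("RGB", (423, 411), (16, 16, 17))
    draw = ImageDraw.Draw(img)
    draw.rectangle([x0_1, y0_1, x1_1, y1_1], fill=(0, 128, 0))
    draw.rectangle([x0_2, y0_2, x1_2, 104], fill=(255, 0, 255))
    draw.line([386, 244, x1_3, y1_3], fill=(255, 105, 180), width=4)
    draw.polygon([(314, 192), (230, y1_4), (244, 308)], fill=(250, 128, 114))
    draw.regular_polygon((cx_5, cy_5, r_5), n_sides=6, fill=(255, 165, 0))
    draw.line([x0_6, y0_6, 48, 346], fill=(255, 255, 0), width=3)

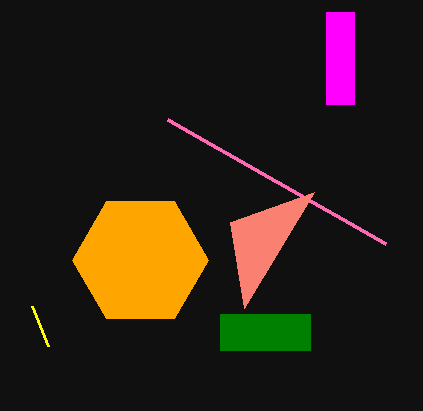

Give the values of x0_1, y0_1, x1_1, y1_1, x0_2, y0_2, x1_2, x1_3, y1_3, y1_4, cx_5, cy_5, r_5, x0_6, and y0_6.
x0_1 = 220, y0_1 = 314, x1_1 = 310, y1_1 = 350, x0_2 = 326, y0_2 = 12, x1_2 = 354, x1_3 = 168, y1_3 = 120, y1_4 = 222, cx_5 = 140, cy_5 = 260, r_5 = 68, x0_6 = 32, y0_6 = 306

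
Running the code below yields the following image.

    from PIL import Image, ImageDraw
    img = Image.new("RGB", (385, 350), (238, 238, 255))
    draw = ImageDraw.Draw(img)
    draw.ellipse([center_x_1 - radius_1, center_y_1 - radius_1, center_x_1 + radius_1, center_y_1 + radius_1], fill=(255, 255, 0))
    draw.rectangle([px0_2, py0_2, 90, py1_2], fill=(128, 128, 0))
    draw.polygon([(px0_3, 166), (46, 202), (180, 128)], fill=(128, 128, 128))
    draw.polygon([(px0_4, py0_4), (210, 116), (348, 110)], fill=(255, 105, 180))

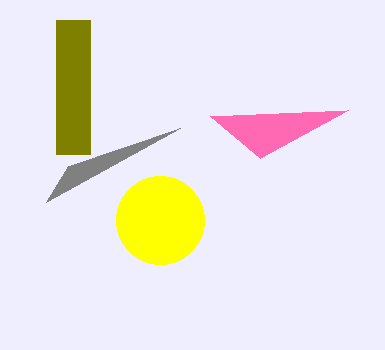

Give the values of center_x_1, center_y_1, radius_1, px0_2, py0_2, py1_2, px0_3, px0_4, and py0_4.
center_x_1 = 160, center_y_1 = 220, radius_1 = 44, px0_2 = 56, py0_2 = 20, py1_2 = 154, px0_3 = 68, px0_4 = 260, py0_4 = 158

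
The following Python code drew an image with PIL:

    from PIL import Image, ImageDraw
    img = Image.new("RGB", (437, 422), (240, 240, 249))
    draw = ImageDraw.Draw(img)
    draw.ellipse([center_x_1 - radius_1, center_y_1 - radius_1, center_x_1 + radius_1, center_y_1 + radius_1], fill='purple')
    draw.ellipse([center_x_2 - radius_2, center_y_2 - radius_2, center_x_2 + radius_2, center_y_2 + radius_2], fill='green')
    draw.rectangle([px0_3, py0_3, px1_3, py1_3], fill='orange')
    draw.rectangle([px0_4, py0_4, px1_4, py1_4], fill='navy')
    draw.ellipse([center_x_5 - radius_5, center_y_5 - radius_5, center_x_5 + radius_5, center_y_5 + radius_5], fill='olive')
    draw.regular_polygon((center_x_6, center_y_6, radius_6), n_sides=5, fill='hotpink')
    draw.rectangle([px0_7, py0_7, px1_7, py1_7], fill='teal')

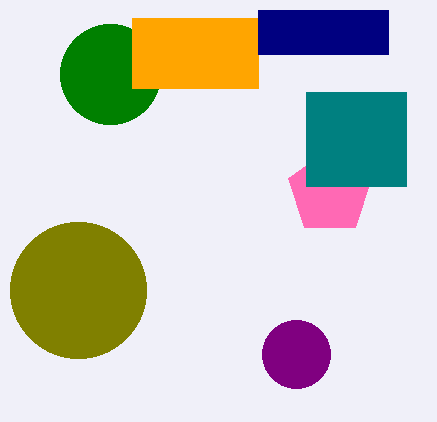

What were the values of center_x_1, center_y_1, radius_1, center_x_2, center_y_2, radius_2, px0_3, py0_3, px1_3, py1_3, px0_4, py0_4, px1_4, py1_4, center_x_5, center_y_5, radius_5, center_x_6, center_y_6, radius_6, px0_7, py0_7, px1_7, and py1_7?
center_x_1 = 296, center_y_1 = 354, radius_1 = 34, center_x_2 = 110, center_y_2 = 74, radius_2 = 50, px0_3 = 132, py0_3 = 18, px1_3 = 258, py1_3 = 88, px0_4 = 258, py0_4 = 10, px1_4 = 388, py1_4 = 54, center_x_5 = 78, center_y_5 = 290, radius_5 = 68, center_x_6 = 330, center_y_6 = 192, radius_6 = 44, px0_7 = 306, py0_7 = 92, px1_7 = 406, py1_7 = 186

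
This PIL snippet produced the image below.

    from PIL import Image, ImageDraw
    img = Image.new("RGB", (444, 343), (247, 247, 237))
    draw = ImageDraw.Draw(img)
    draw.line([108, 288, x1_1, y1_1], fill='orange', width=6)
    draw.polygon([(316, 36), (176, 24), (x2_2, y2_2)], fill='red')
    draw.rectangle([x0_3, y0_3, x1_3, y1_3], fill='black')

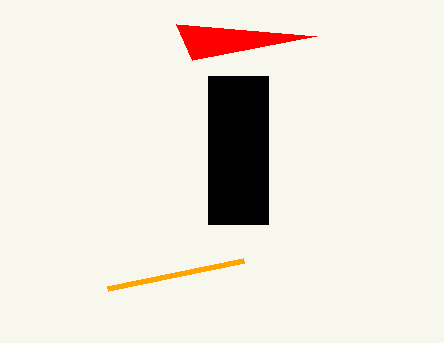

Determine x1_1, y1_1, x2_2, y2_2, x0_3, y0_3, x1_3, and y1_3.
x1_1 = 244
y1_1 = 260
x2_2 = 192
y2_2 = 60
x0_3 = 208
y0_3 = 76
x1_3 = 268
y1_3 = 224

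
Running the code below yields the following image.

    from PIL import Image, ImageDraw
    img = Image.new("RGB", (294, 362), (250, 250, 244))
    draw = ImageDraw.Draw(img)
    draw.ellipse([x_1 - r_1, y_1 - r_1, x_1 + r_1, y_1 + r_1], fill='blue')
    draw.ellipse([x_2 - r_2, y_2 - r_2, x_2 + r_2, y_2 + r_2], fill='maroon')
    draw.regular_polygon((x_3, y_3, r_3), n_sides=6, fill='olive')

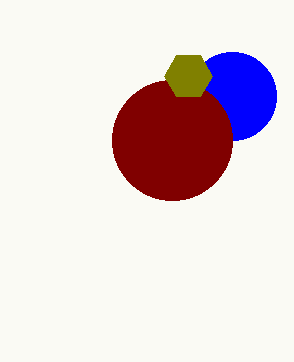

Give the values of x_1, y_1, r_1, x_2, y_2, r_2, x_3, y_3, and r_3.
x_1 = 232, y_1 = 96, r_1 = 44, x_2 = 172, y_2 = 140, r_2 = 60, x_3 = 188, y_3 = 76, r_3 = 24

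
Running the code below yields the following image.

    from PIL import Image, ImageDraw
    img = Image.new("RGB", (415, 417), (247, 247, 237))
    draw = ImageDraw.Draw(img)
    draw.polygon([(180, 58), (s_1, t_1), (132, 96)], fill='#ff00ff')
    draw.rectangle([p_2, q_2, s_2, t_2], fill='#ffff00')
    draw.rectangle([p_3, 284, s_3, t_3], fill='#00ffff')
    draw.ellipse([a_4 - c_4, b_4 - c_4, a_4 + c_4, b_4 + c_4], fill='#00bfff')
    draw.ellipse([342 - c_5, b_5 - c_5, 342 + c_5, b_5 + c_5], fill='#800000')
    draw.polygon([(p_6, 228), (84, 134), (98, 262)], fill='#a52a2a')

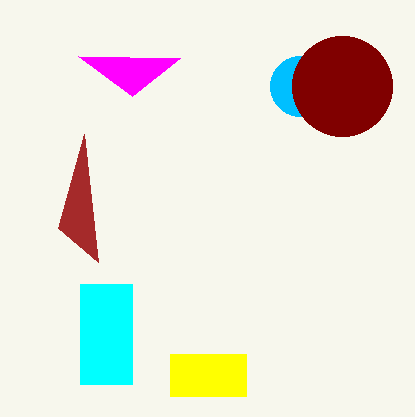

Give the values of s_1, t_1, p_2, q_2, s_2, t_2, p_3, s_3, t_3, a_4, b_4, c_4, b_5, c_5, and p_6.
s_1 = 78
t_1 = 56
p_2 = 170
q_2 = 354
s_2 = 246
t_2 = 396
p_3 = 80
s_3 = 132
t_3 = 384
a_4 = 300
b_4 = 86
c_4 = 30
b_5 = 86
c_5 = 50
p_6 = 58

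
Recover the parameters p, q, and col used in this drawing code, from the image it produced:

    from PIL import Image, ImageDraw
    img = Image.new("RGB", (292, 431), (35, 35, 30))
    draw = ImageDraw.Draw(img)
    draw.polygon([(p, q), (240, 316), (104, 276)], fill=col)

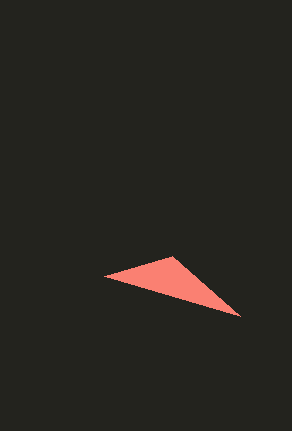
p = 172; q = 256; col = 'salmon'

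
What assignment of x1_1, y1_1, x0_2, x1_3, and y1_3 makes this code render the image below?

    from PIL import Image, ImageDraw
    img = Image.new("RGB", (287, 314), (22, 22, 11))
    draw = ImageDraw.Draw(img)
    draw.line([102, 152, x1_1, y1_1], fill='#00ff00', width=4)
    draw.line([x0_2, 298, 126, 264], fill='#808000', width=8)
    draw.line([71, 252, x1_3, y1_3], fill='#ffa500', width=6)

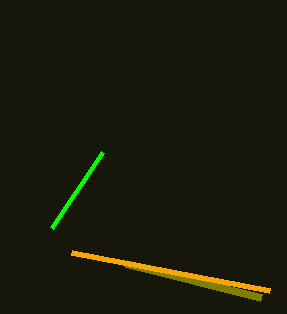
x1_1 = 51; y1_1 = 228; x0_2 = 261; x1_3 = 269; y1_3 = 290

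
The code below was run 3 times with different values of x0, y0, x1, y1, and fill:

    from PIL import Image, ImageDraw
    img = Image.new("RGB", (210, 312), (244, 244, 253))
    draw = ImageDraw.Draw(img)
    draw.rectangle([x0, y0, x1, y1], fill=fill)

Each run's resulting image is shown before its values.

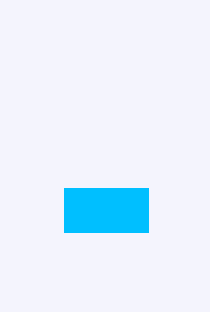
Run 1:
x0 = 64
y0 = 188
x1 = 148
y1 = 232
fill = 'deepskyblue'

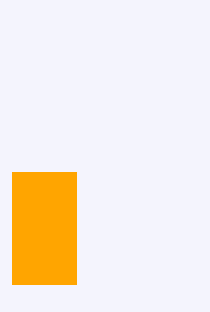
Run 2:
x0 = 12, y0 = 172, x1 = 76, y1 = 284, fill = 'orange'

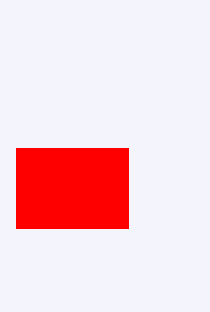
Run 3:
x0 = 16; y0 = 148; x1 = 128; y1 = 228; fill = 'red'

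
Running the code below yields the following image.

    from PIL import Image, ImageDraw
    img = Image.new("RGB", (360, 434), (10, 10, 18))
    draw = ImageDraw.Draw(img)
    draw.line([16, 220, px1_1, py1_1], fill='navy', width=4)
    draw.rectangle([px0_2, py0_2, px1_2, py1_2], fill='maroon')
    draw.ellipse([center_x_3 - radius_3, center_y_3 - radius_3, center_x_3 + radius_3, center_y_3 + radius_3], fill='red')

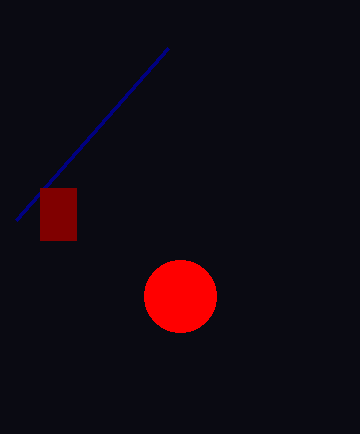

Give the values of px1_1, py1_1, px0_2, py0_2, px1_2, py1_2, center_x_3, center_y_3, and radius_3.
px1_1 = 168, py1_1 = 48, px0_2 = 40, py0_2 = 188, px1_2 = 76, py1_2 = 240, center_x_3 = 180, center_y_3 = 296, radius_3 = 36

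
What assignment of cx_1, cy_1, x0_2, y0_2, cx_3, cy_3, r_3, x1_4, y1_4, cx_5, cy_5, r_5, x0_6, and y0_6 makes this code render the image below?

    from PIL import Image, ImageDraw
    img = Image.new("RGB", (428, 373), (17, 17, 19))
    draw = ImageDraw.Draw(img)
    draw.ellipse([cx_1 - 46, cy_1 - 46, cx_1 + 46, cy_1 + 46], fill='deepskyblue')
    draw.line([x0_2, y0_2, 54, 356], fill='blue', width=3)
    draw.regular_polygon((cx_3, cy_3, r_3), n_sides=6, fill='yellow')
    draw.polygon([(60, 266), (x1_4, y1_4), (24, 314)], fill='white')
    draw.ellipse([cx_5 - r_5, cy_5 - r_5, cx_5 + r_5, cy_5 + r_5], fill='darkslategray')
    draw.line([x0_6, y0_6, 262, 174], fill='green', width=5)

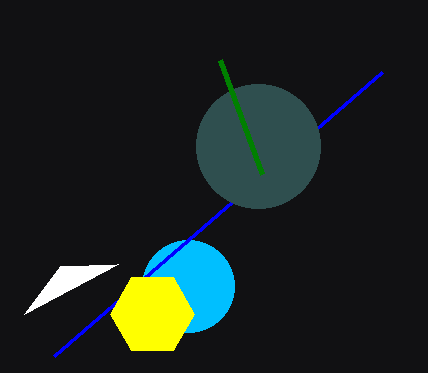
cx_1 = 188
cy_1 = 286
x0_2 = 382
y0_2 = 72
cx_3 = 152
cy_3 = 314
r_3 = 42
x1_4 = 118
y1_4 = 264
cx_5 = 258
cy_5 = 146
r_5 = 62
x0_6 = 220
y0_6 = 60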